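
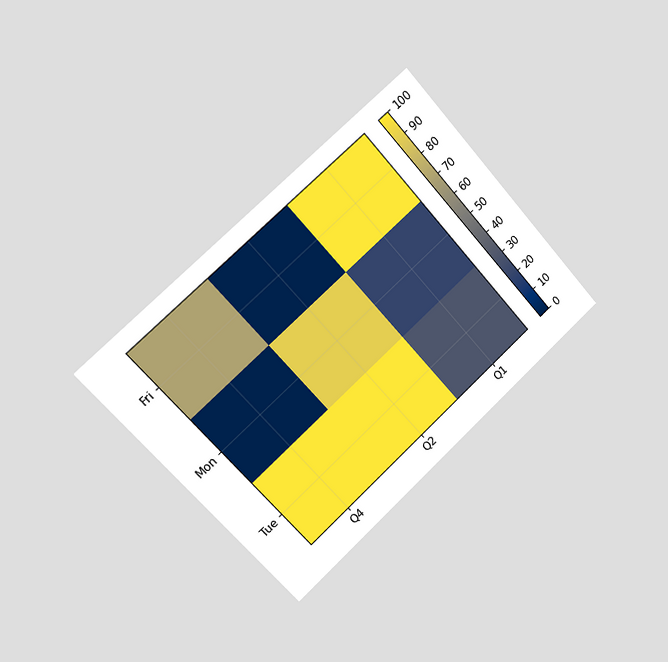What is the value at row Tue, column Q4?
100

The chart is tilted about 42° counter-clockwise and viewed slightly from the left. Matching cell (Tue, Q4) against the colorbar gives 100.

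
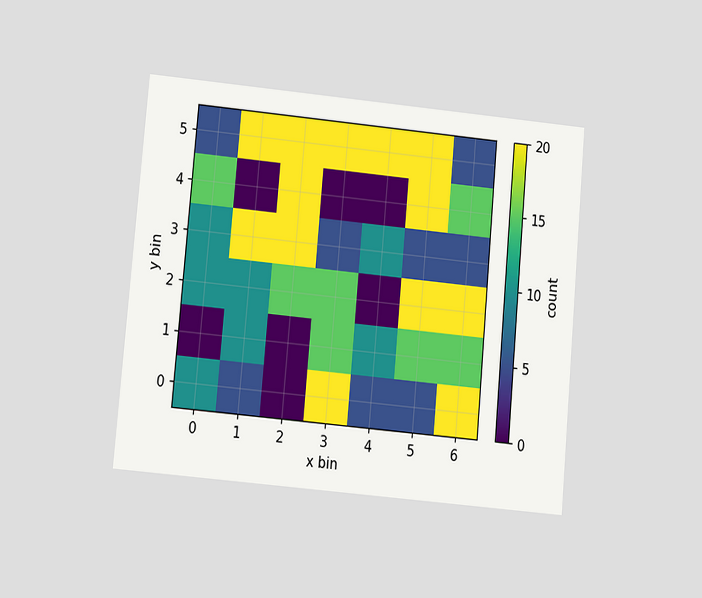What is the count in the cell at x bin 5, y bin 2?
20

The chart is tilted about 5° clockwise and viewed at a slight angle. Matching the cell (5, 2) against the colorbar gives 20.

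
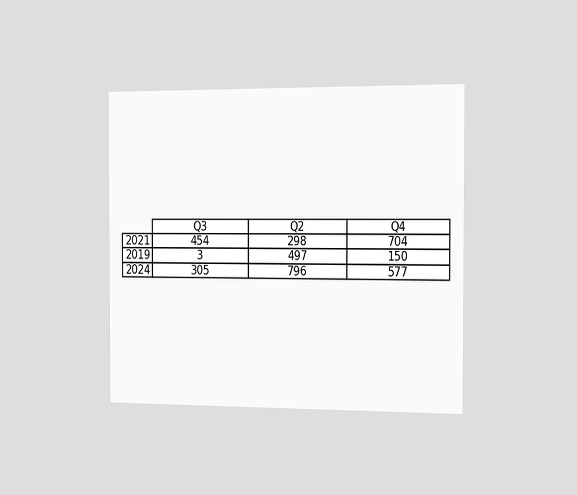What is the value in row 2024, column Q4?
577

The chart is viewed slightly from the right. The (2024, Q4) cell reads 577.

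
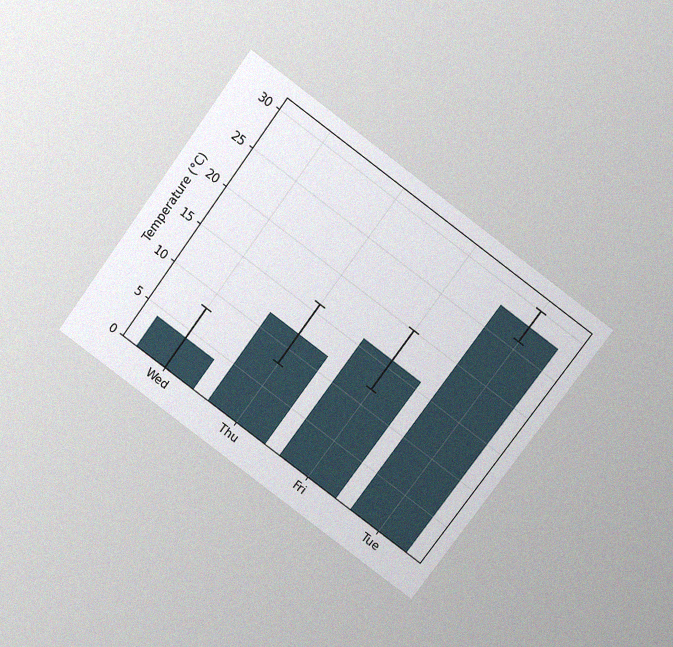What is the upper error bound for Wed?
8°C

The chart is tilted about 36° clockwise and viewed slightly from above, with some photo noise. The Wed bar's upper whisker reaches 8°C.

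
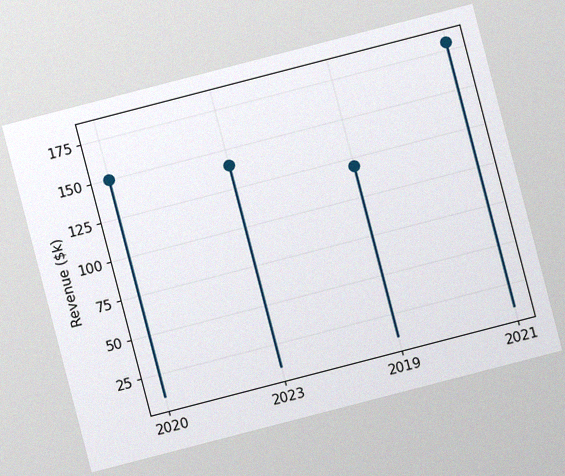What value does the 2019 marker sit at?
$120k

The chart is tilted about 15° counter-clockwise, with some photo noise. The 2019 marker sits at $120k.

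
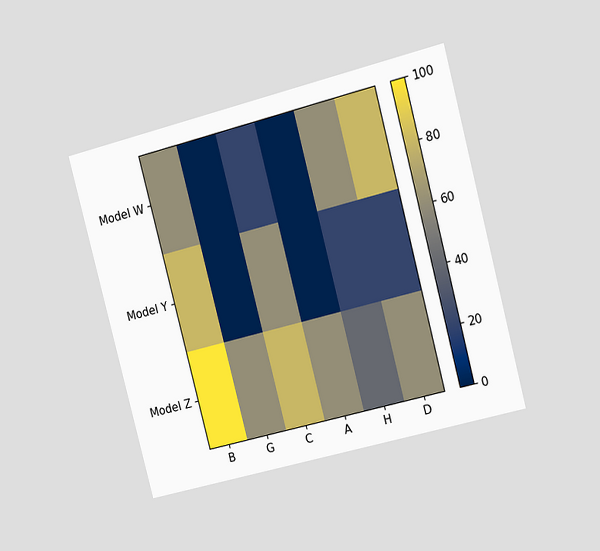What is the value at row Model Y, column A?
The chart is tilted about 15° counter-clockwise and viewed slightly from the right. Matching cell (Model Y, A) against the colorbar gives 0.

0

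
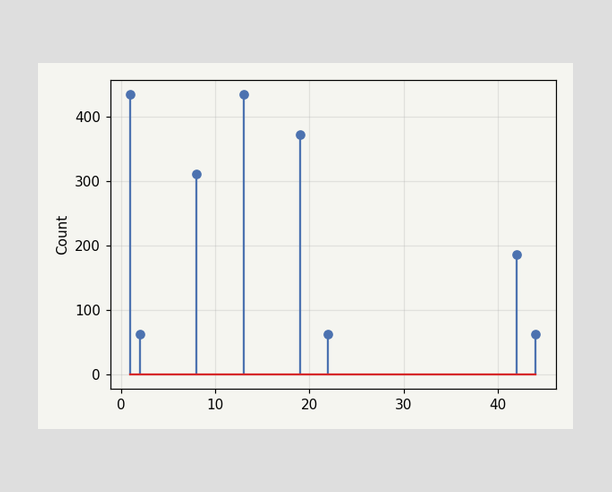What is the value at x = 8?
The stem at x=8 reaches 310.

310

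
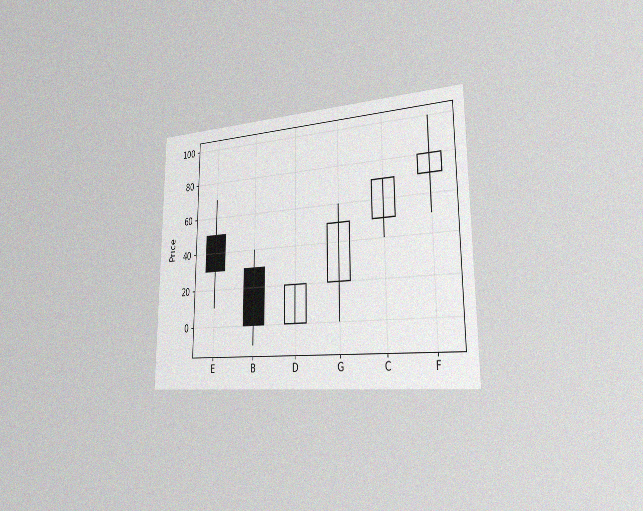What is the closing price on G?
The chart is viewed slightly from the right, with some photo noise. The G candle closes at 50.

50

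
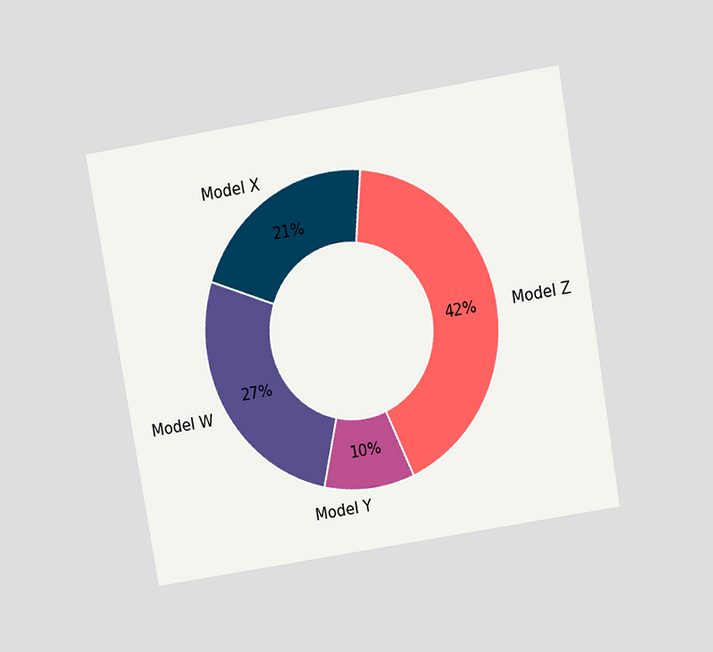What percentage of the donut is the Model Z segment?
The chart is tilted about 10° counter-clockwise and viewed slightly from above. The Model Z segment takes up 42% of the ring.

42%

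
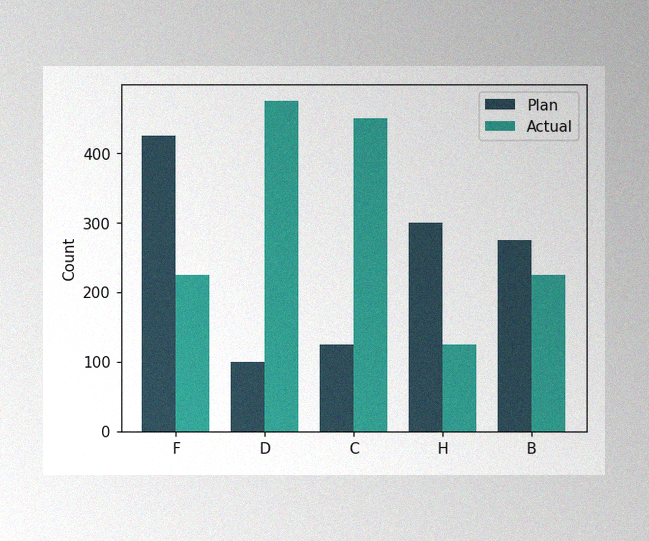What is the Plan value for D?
The image has some photo noise and uneven lighting. The Plan bar at D reaches 100 on the y-axis.

100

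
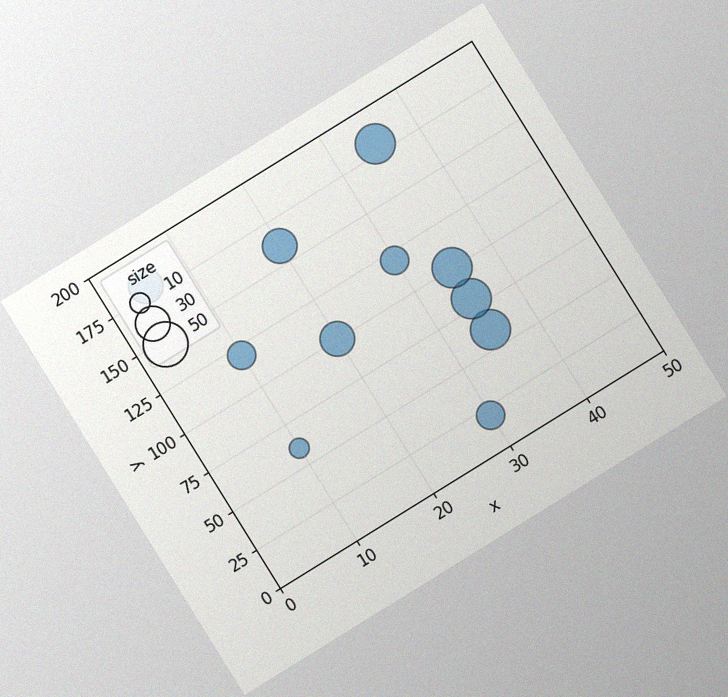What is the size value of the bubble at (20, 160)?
The chart is tilted about 32° counter-clockwise, with some photo noise. Matching the bubble at (20, 160) against the size legend gives 30.

30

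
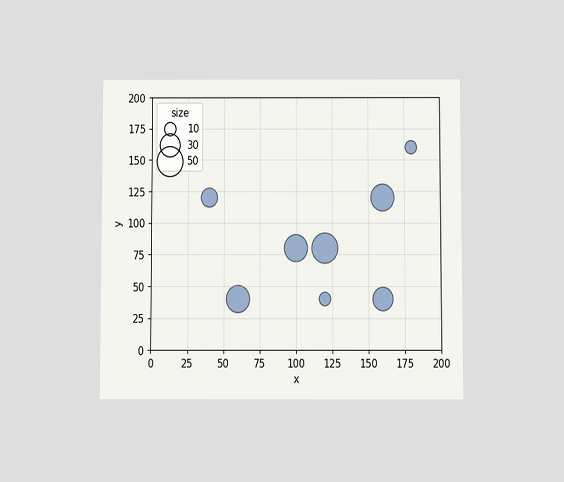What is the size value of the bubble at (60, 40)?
The chart is viewed slightly from below. Matching the bubble at (60, 40) against the size legend gives 40.

40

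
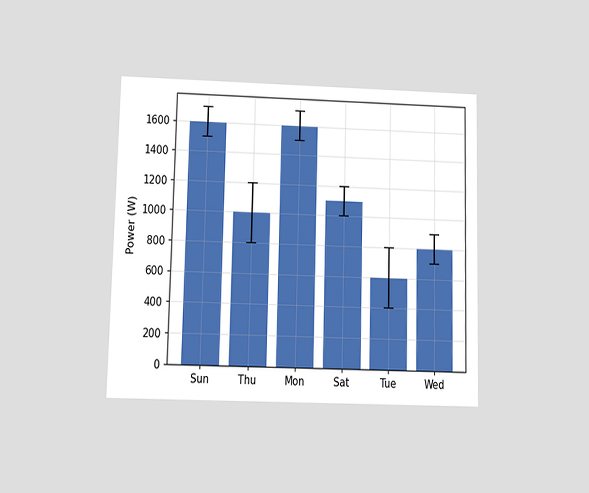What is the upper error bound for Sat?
1200W

The chart is viewed at a slight angle. The Sat bar's upper whisker reaches 1200W.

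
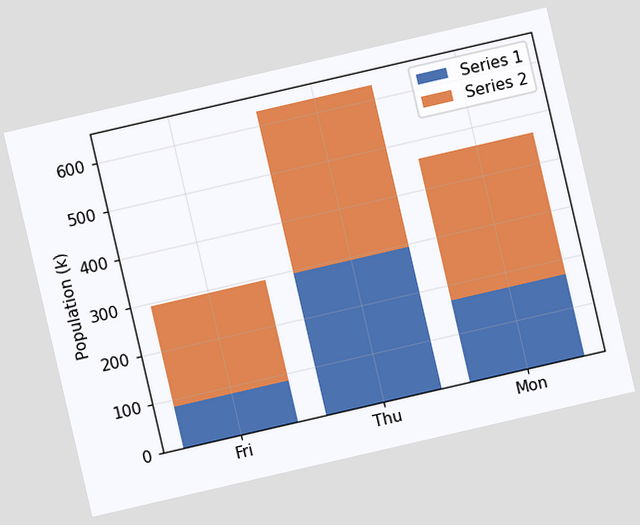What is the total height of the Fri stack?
The chart is tilted about 13° counter-clockwise. The Fri stack's top reaches 294k on the y-axis.

294k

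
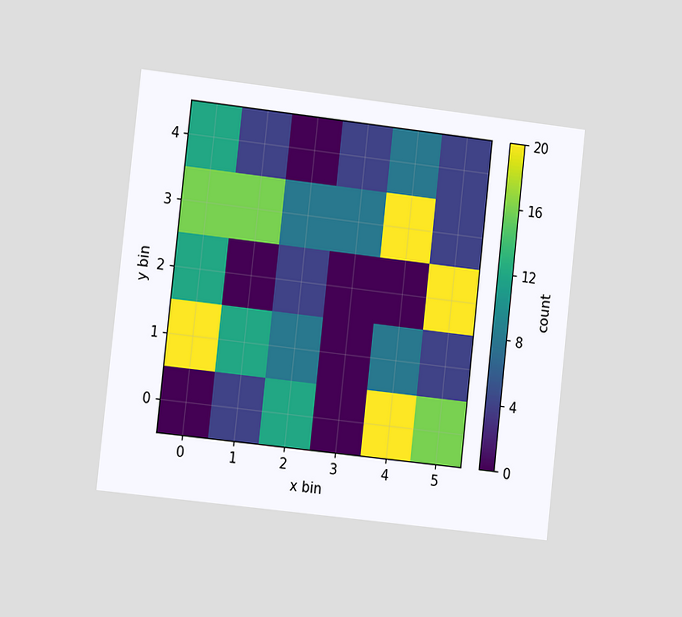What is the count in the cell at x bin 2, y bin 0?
The chart is tilted about 6° clockwise and viewed at a slight angle. Matching the cell (2, 0) against the colorbar gives 12.

12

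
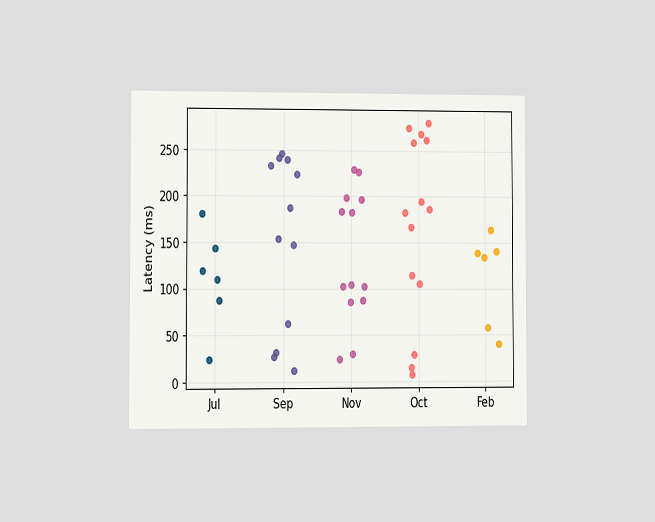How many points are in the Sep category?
The chart is viewed at a slight angle. Counting the markers in the Sep column gives 12.

12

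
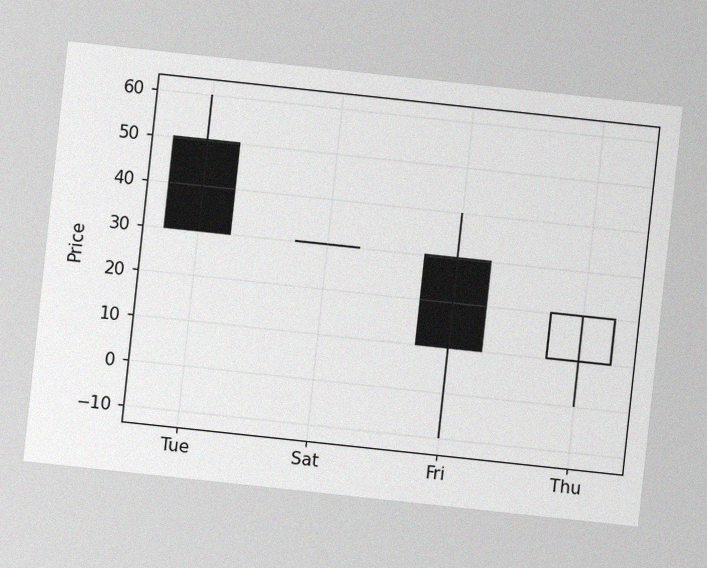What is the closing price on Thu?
The chart is tilted about 6° clockwise, with some photo noise. The Thu candle closes at 20.

20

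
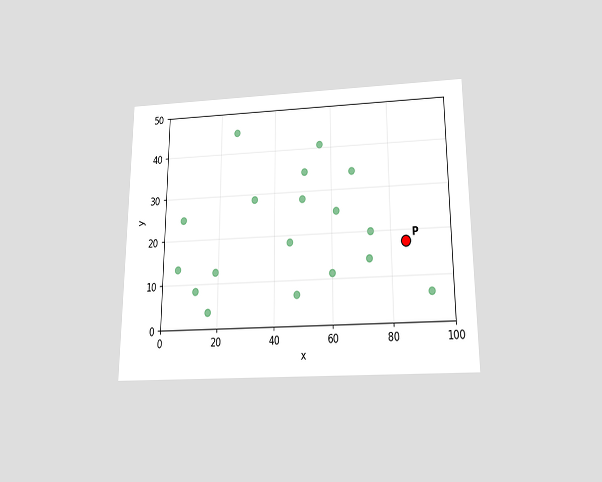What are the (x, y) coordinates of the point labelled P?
The chart is viewed slightly from below. Following the gridlines from P to each axis, P sits at (85, 17.5).

(85, 17.5)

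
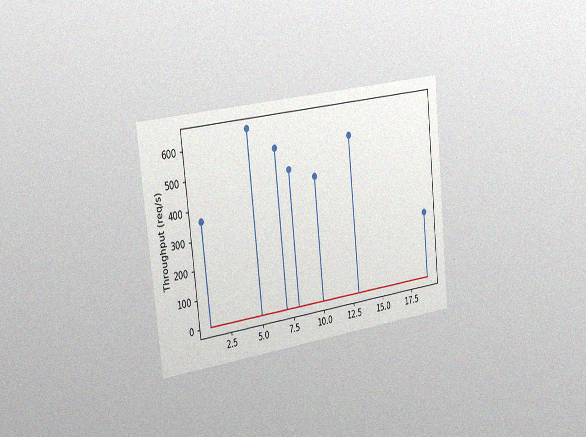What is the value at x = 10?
The chart is tilted about 6° counter-clockwise and viewed slightly from the left, with some photo noise. The stem at x=10 reaches 440req/s.

440req/s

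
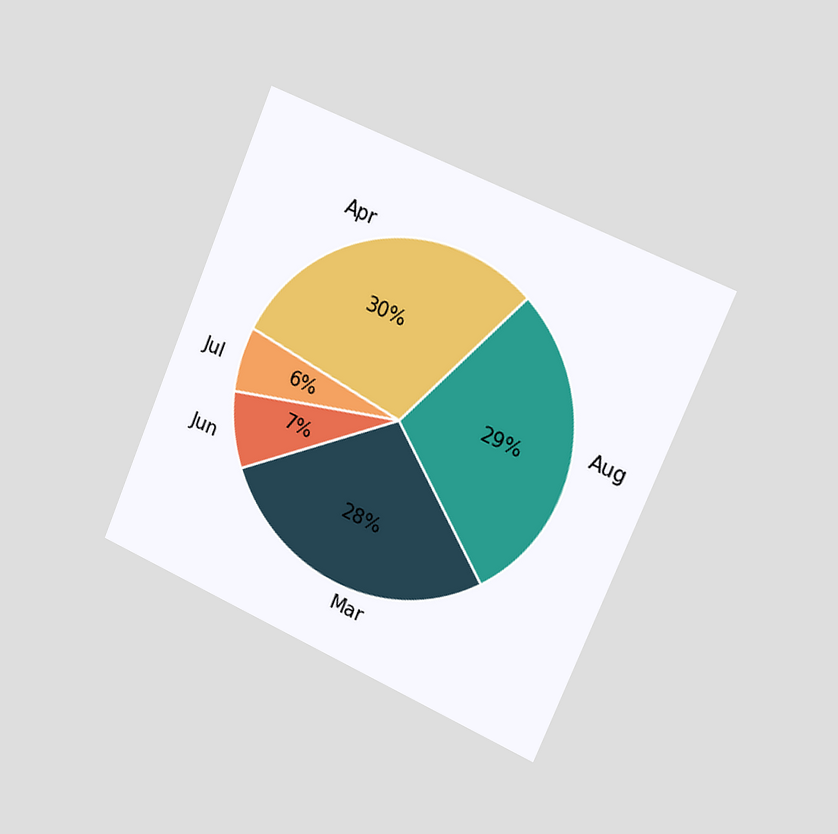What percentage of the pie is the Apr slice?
The chart is tilted about 23° clockwise and viewed slightly from the right. The Apr slice takes up 30% of the pie.

30%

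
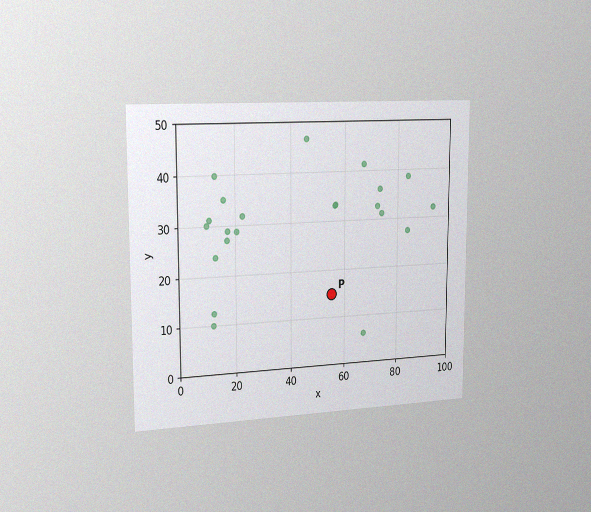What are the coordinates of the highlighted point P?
The chart is viewed slightly from the left, with some photo noise. Following the gridlines from P to each axis, P sits at (55, 15).

(55, 15)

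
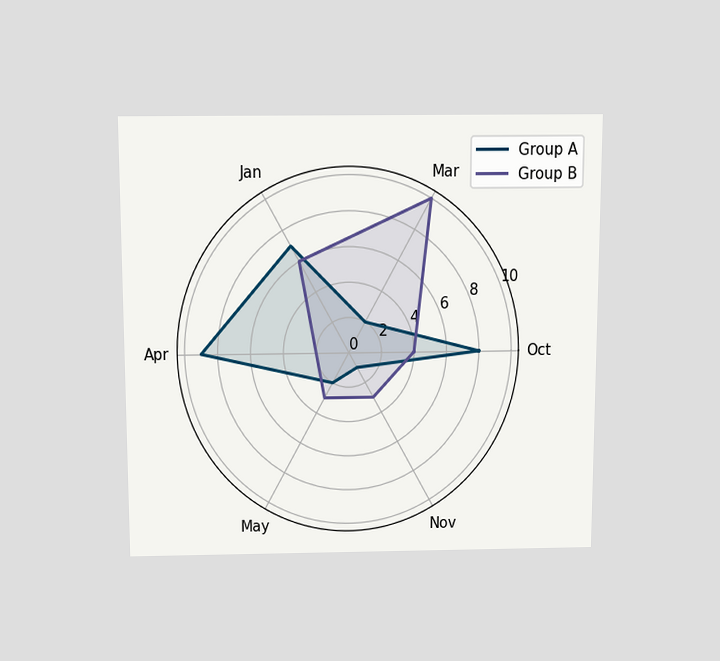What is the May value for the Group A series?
2

The chart is viewed slightly from above. On the May axis, Group A reaches 2.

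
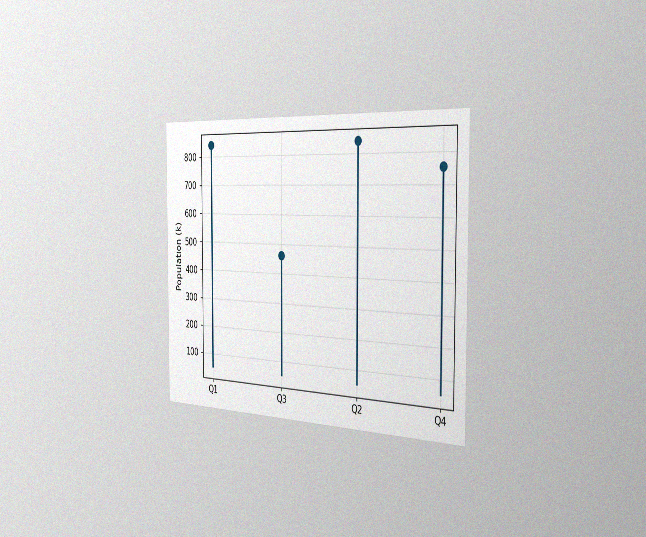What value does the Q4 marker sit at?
The chart is viewed slightly from the right, with some photo noise. The Q4 marker sits at 756k.

756k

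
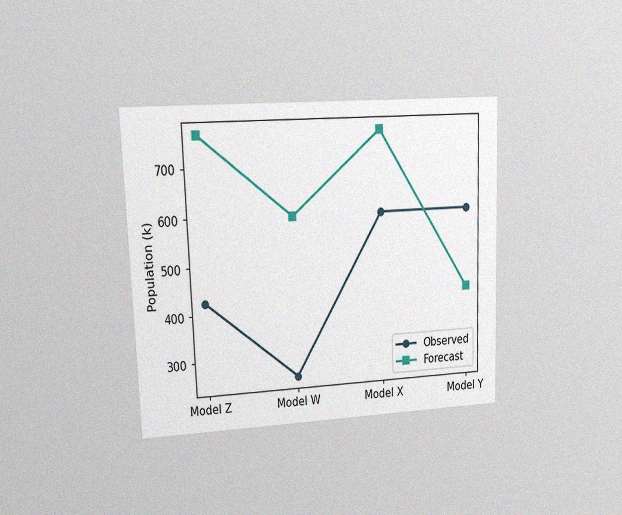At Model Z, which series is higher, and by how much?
Forecast, by 340k

The chart is tilted about 2° counter-clockwise and viewed at a slight angle, with some photo noise. At Model Z, Forecast sits above the other line by 340k.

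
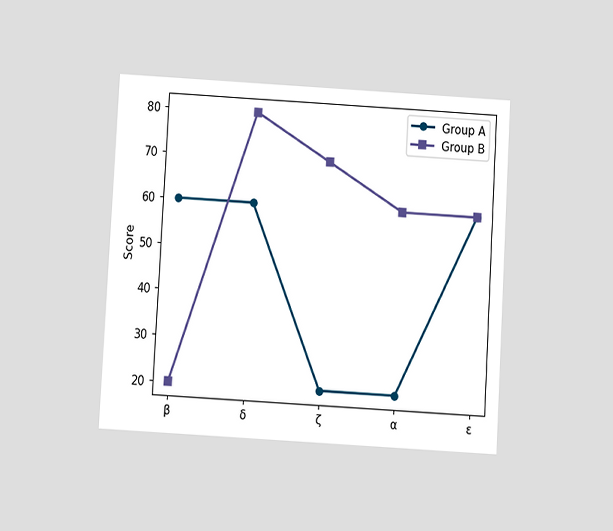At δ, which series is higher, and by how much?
Group B, by 20

The chart is tilted about 3° clockwise and viewed slightly from below. At δ, Group B sits above the other line by 20.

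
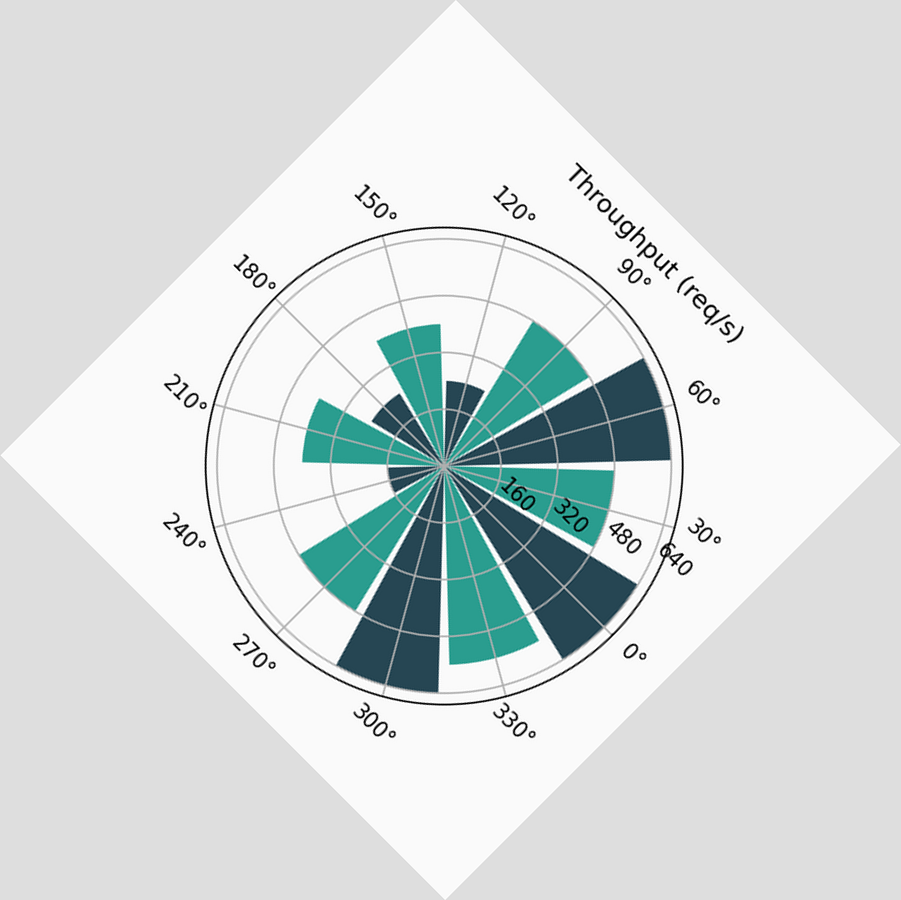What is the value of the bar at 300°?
The chart is tilted about 45° clockwise. The bar at 300° reaches 640req/s on the radial axis.

640req/s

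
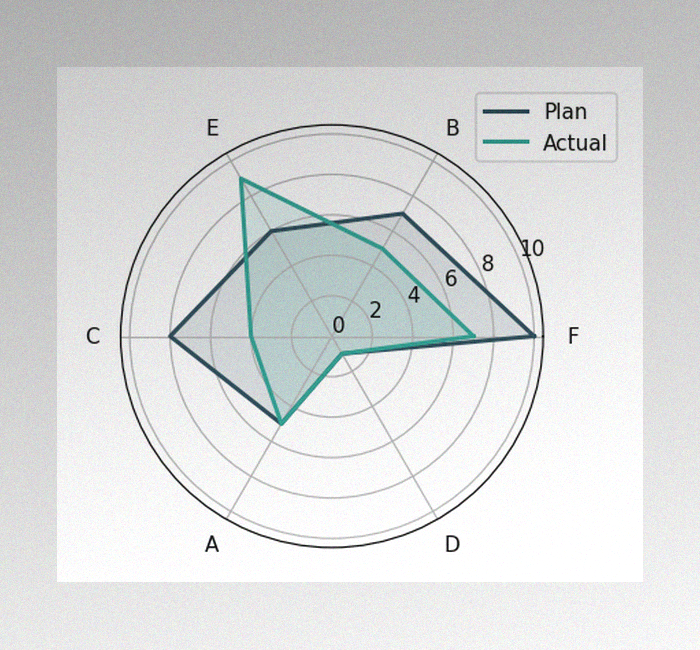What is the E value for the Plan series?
The image has some photo noise and uneven lighting. On the E axis, Plan reaches 6.

6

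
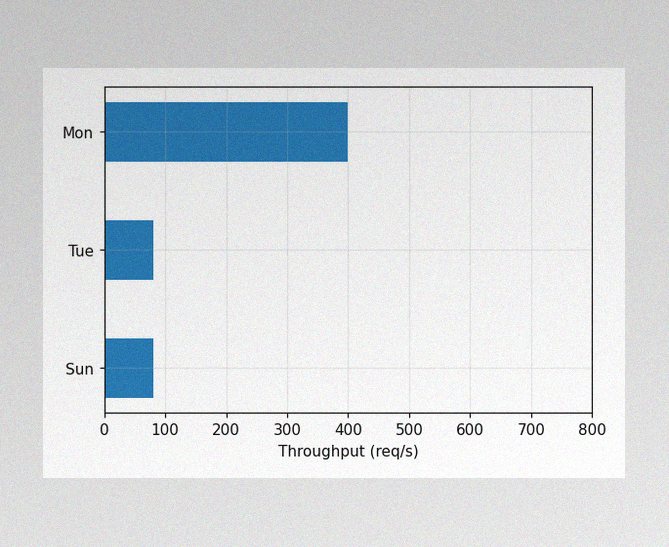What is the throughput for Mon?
400req/s

The image has some photo noise and uneven lighting. Reading along the chart's x-axis, the Mon bar reaches 400req/s.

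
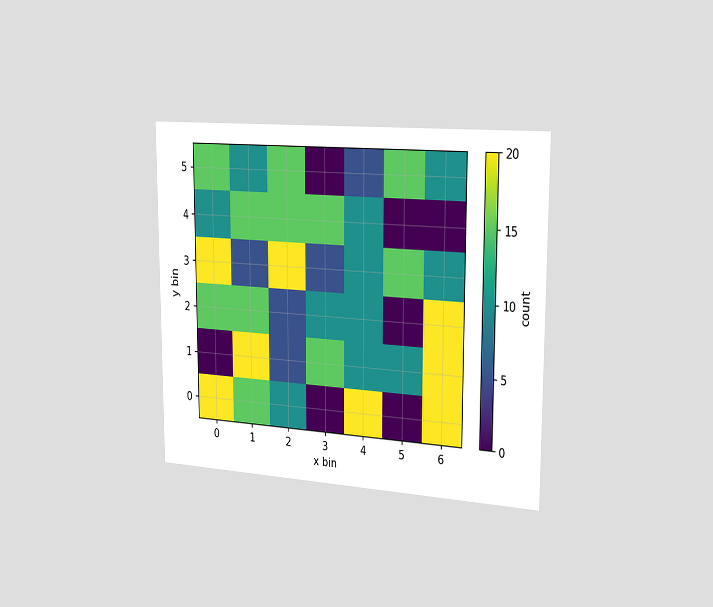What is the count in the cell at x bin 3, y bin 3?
5

The chart is viewed slightly from the right. Matching the cell (3, 3) against the colorbar gives 5.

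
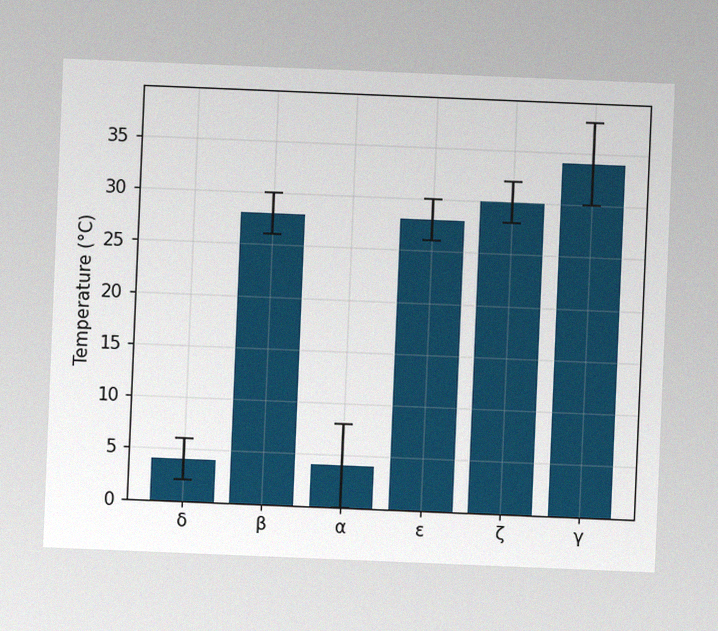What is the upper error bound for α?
8°C

The chart is tilted about 2° clockwise, with some photo noise. The α bar's upper whisker reaches 8°C.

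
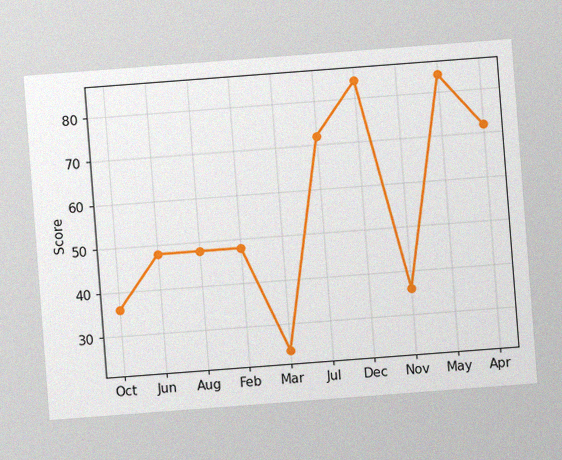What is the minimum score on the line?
24

The chart is tilted about 4° counter-clockwise, with some photo noise. The lowest point is at Mar, and reading across to the y-axis gives 24.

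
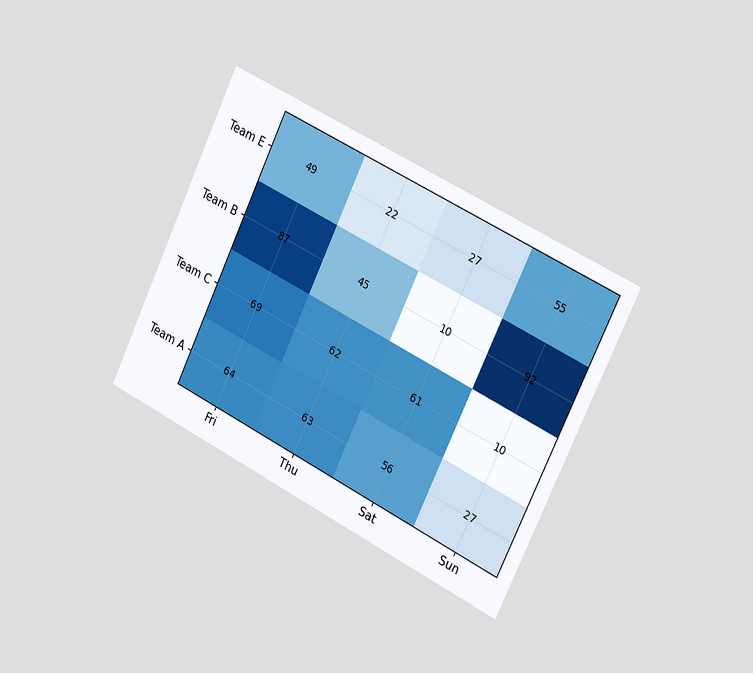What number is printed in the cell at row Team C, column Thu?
62

The chart is tilted about 26° clockwise and viewed slightly from the right. The (Team C, Thu) cell reads 62.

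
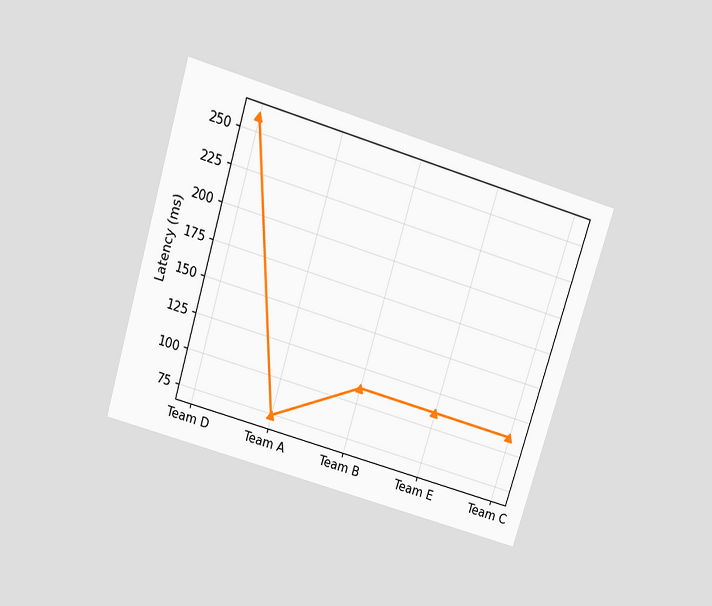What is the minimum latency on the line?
74ms

The chart is tilted about 17° clockwise and viewed slightly from above. The lowest point is at Team A, and reading across to the y-axis gives 74ms.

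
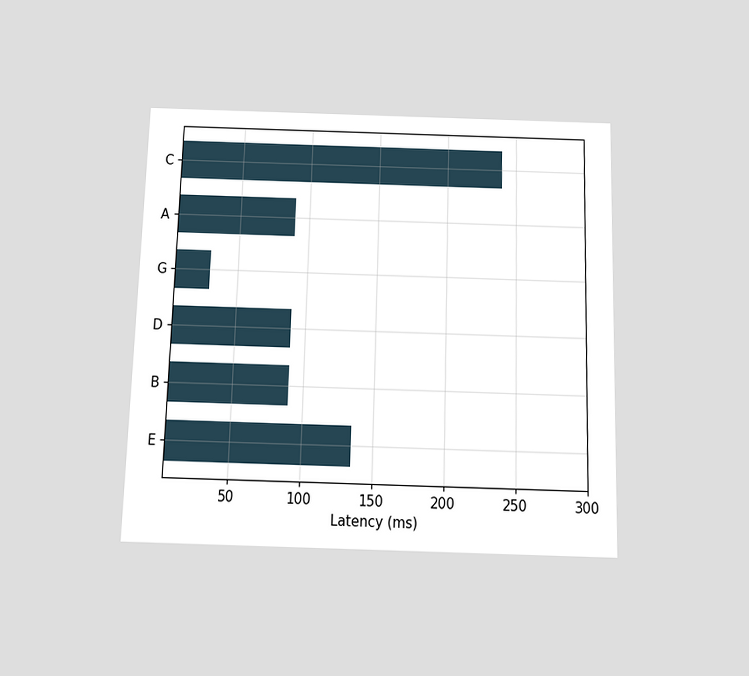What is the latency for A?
The chart is viewed slightly from below. Reading along the chart's x-axis, the A bar reaches 90ms.

90ms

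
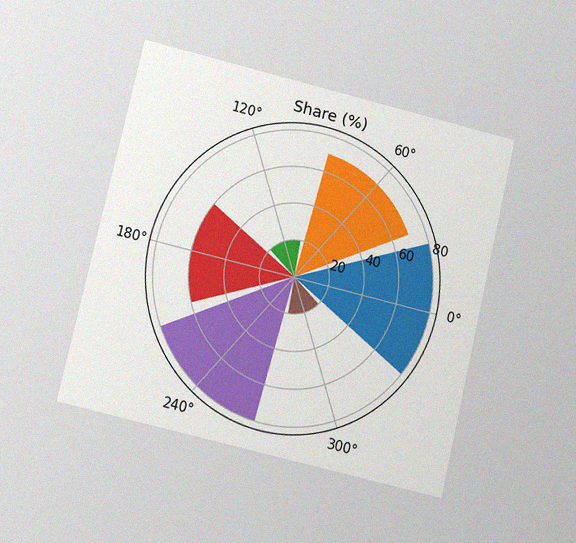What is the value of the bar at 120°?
The chart is tilted about 13° clockwise and viewed at a slight angle, with some photo noise. The bar at 120° reaches 20% on the radial axis.

20%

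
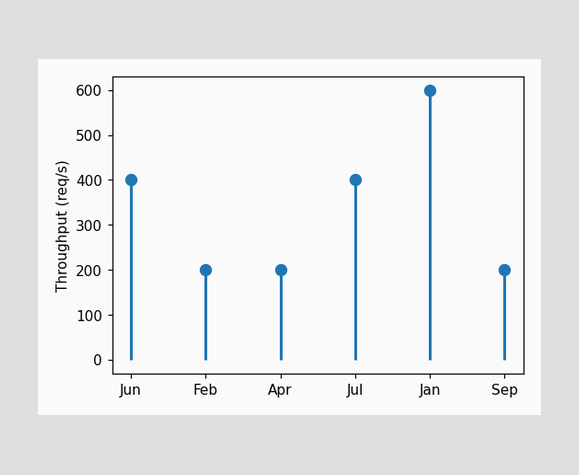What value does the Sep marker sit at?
200req/s

The Sep marker sits at 200req/s.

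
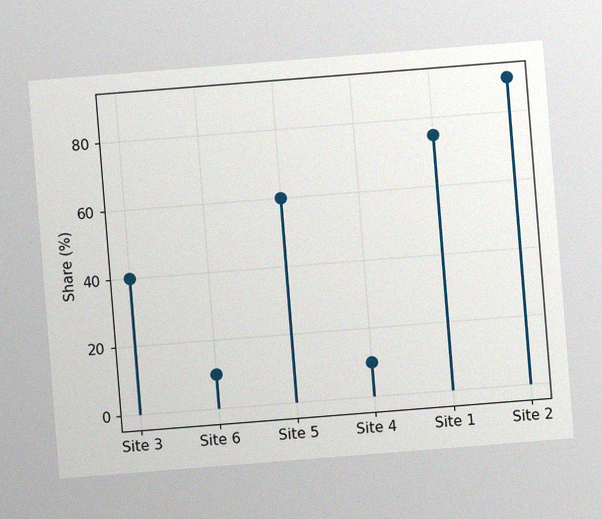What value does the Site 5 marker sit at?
The chart is tilted about 5° counter-clockwise, with some photo noise. The Site 5 marker sits at 60%.

60%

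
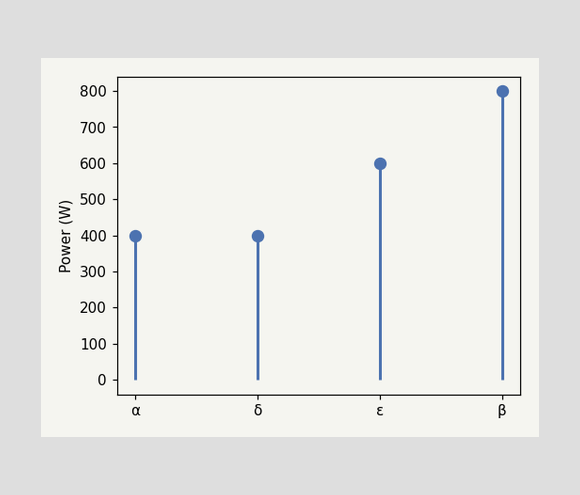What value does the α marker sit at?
The α marker sits at 400W.

400W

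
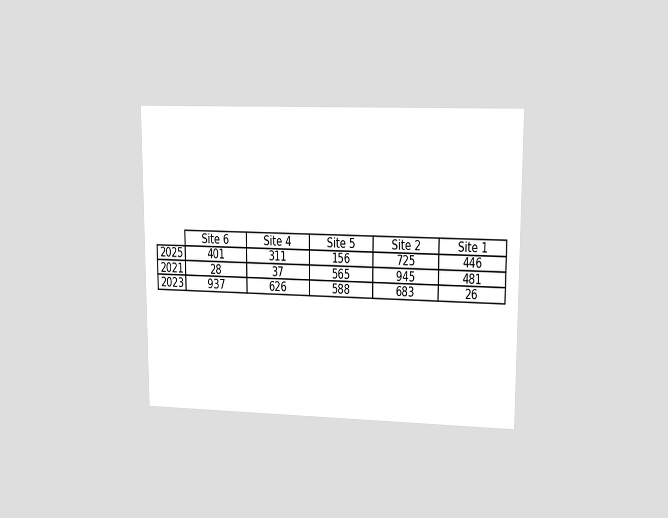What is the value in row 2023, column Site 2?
The chart is viewed at a slight angle. The (2023, Site 2) cell reads 683.

683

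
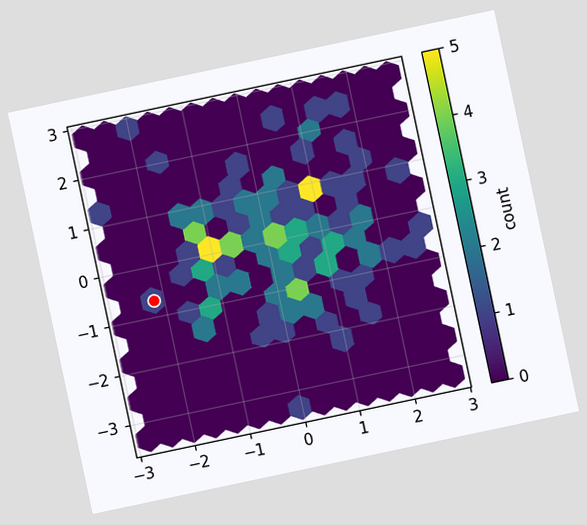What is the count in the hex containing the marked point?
The chart is tilted about 12° counter-clockwise. The marked hex reads 1 on the colorbar.

1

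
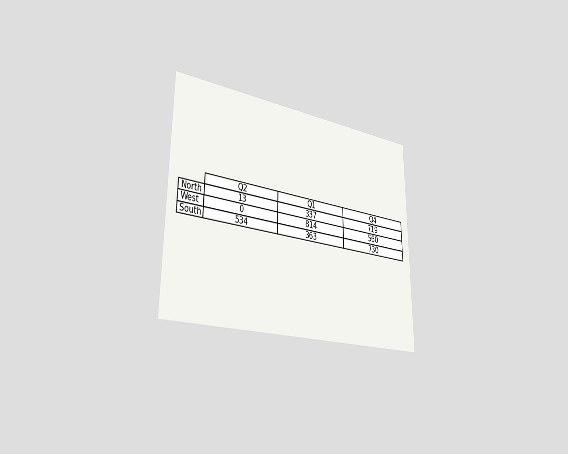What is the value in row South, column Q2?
The chart is viewed slightly from the left. The (South, Q2) cell reads 534.

534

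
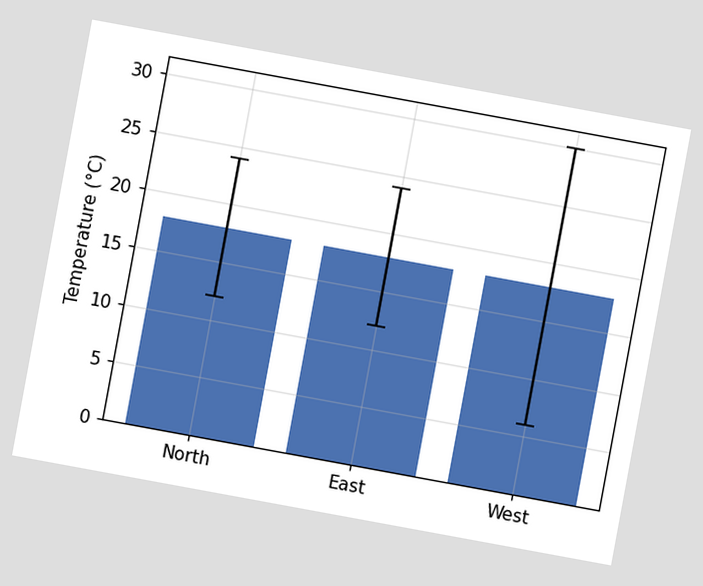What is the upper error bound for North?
24°C

The chart is tilted about 10° clockwise. The North bar's upper whisker reaches 24°C.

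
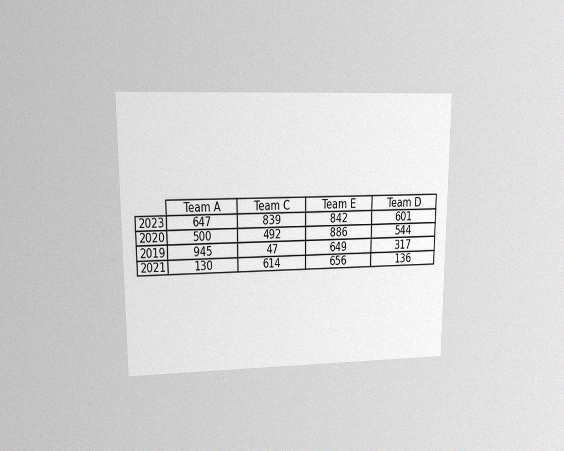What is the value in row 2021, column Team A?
The chart is viewed at a slight angle, with some photo noise. The (2021, Team A) cell reads 130.

130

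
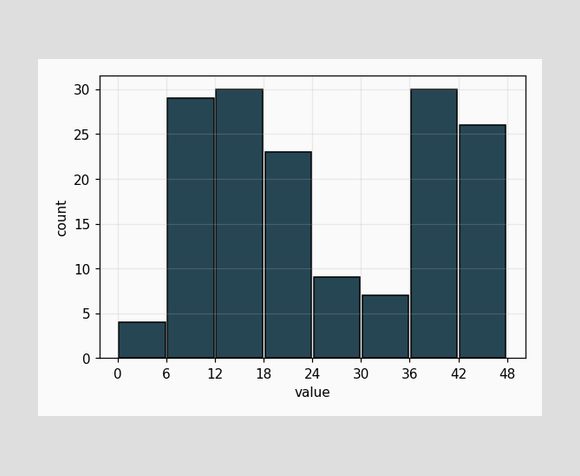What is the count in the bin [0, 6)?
The [0, 6) bin has height 4.

4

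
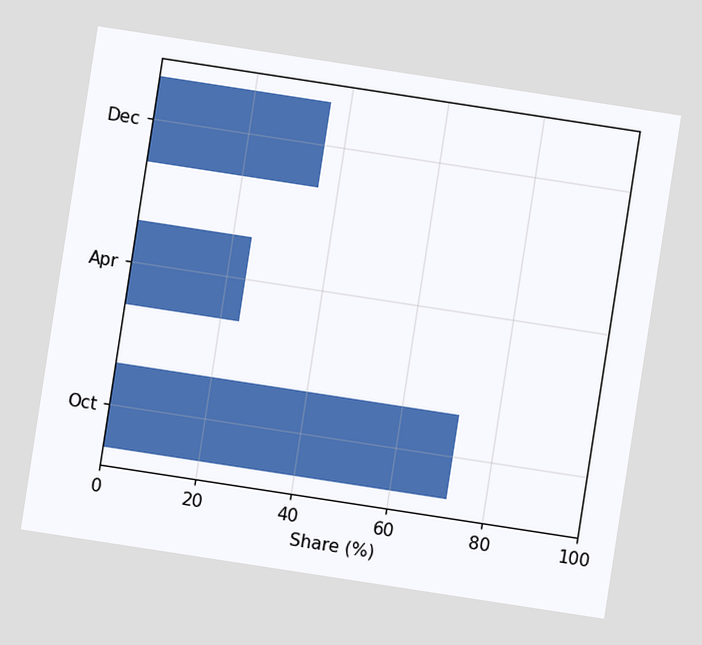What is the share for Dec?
36%

The chart is tilted about 9° clockwise. Reading along the chart's x-axis, the Dec bar reaches 36%.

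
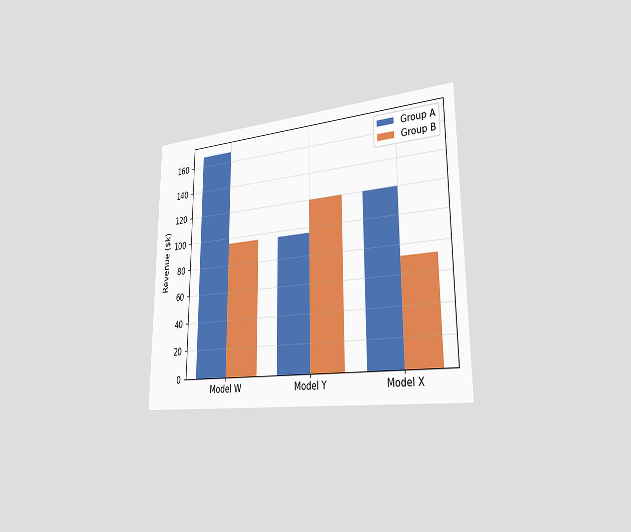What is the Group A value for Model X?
The chart is viewed slightly from the right. The Group A bar at Model X reaches $120k on the y-axis.

$120k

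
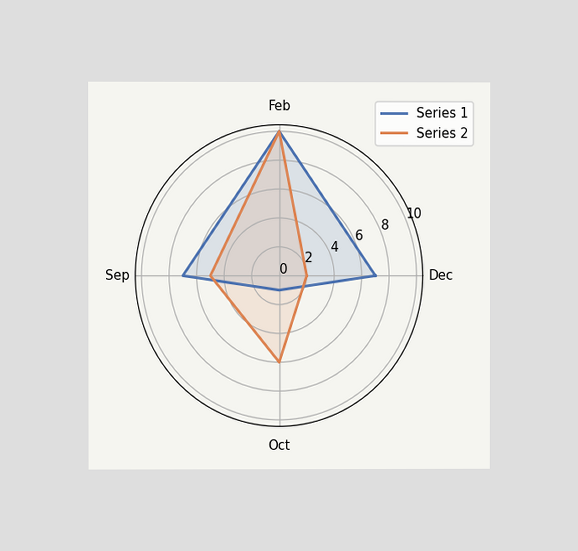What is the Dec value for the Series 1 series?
The chart is viewed at a slight angle. On the Dec axis, Series 1 reaches 7.

7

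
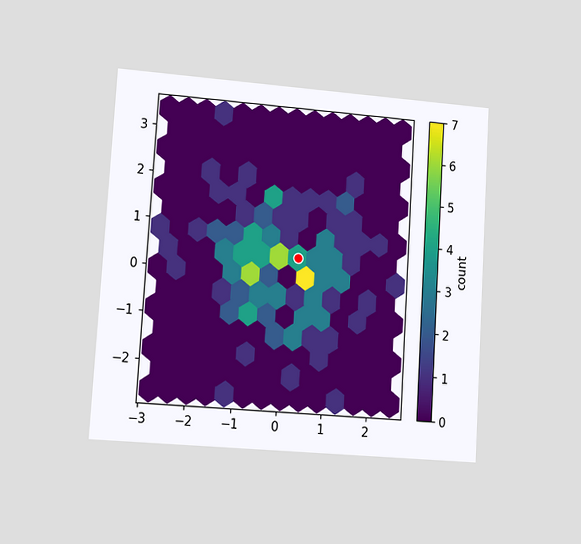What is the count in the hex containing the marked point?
The chart is tilted about 4° clockwise and viewed at a slight angle. The marked hex reads 4 on the colorbar.

4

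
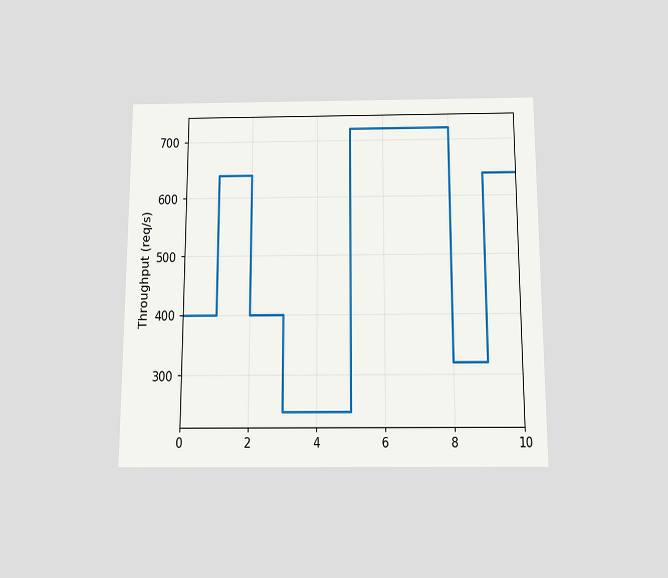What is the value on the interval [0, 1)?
The chart is viewed slightly from below. On [0, 1) the step sits at 400req/s.

400req/s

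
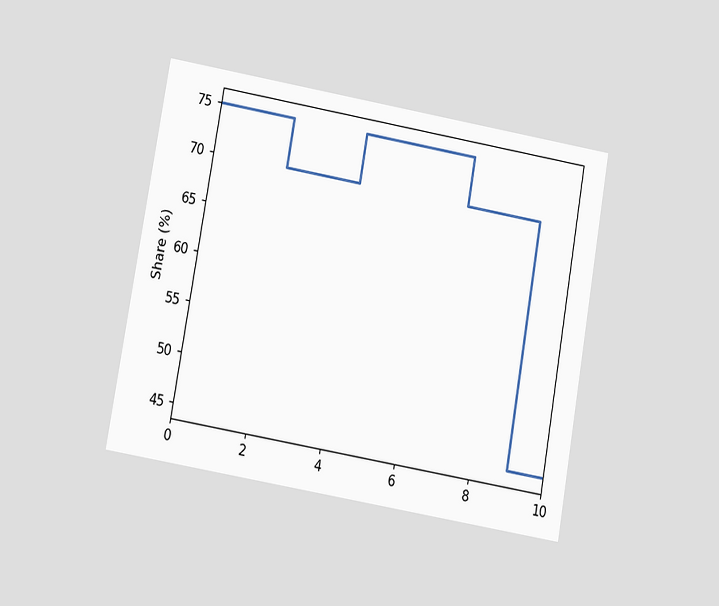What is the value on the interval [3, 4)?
The chart is tilted about 10° clockwise and viewed at a slight angle. On [3, 4) the step sits at 70%.

70%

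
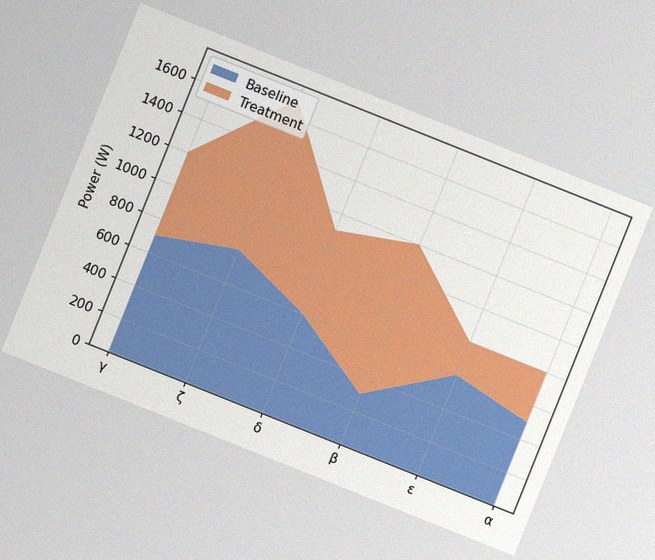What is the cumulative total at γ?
1200W

The chart is tilted about 22° clockwise, with some photo noise. The stacked total at γ reaches 1200W.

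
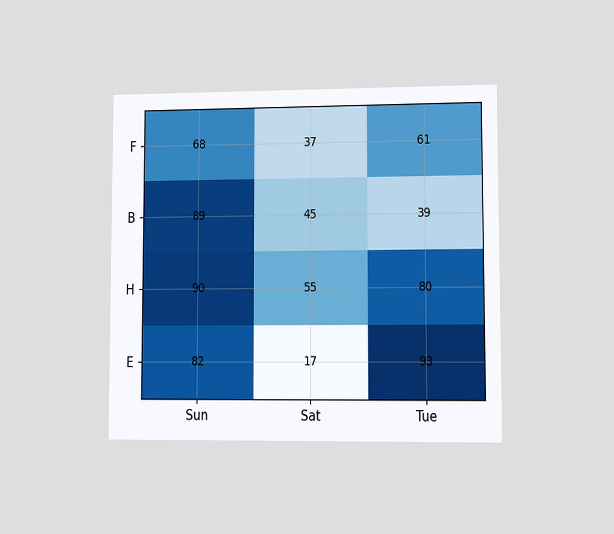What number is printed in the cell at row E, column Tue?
The chart is viewed at a slight angle. The (E, Tue) cell reads 93.

93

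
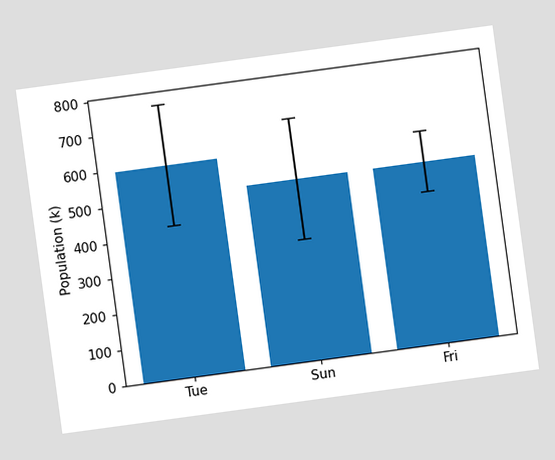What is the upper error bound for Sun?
680k

The chart is tilted about 8° counter-clockwise. The Sun bar's upper whisker reaches 680k.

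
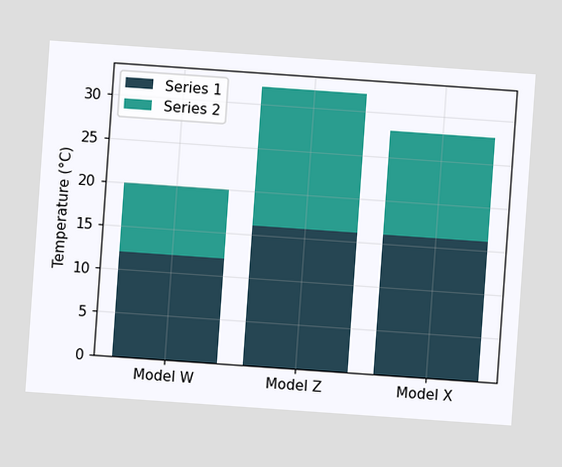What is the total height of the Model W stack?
The chart is tilted about 4° clockwise. The Model W stack's top reaches 20°C on the y-axis.

20°C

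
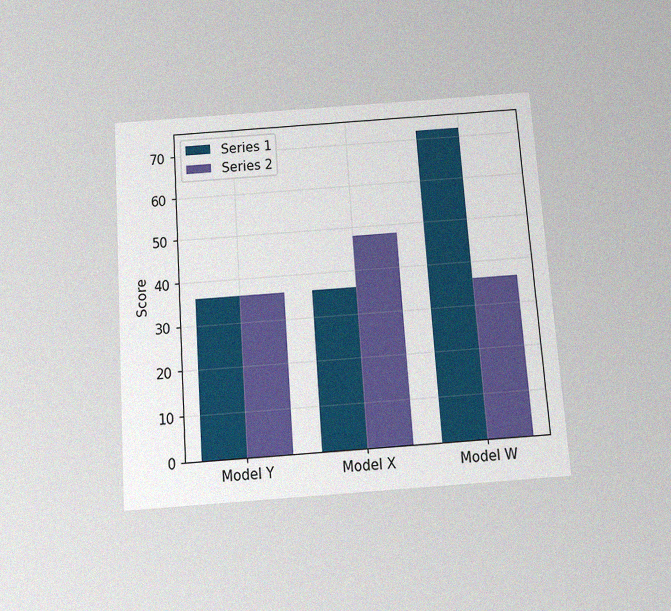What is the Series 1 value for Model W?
72

The chart is tilted about 4° counter-clockwise and viewed slightly from below, with some photo noise. The Series 1 bar at Model W reaches 72 on the y-axis.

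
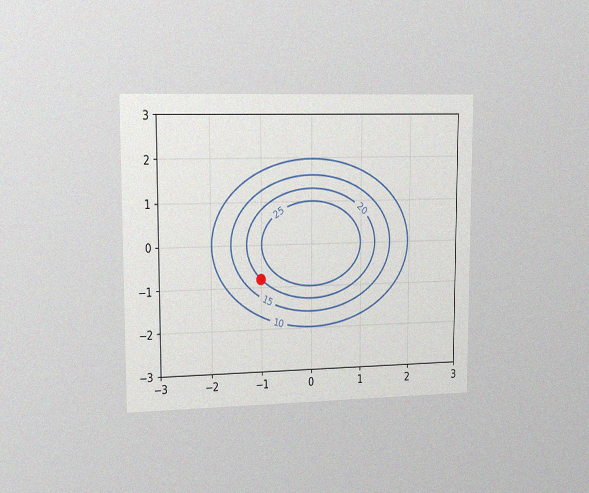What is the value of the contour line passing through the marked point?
20

The chart is viewed slightly from the left, with some photo noise. The marked point sits on the contour labelled 20.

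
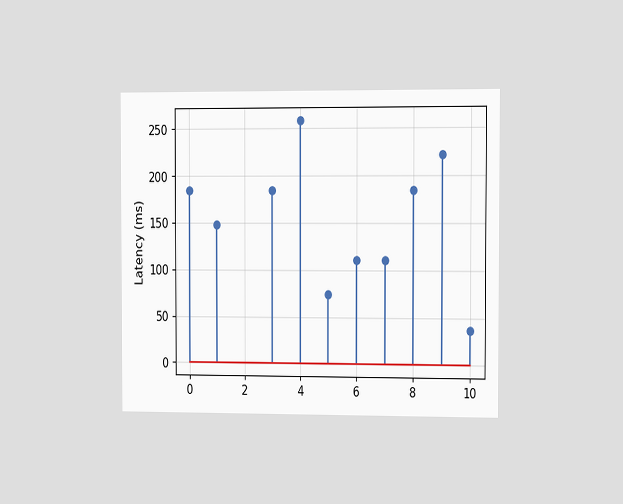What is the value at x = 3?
The chart is viewed slightly from the right. The stem at x=3 reaches 185ms.

185ms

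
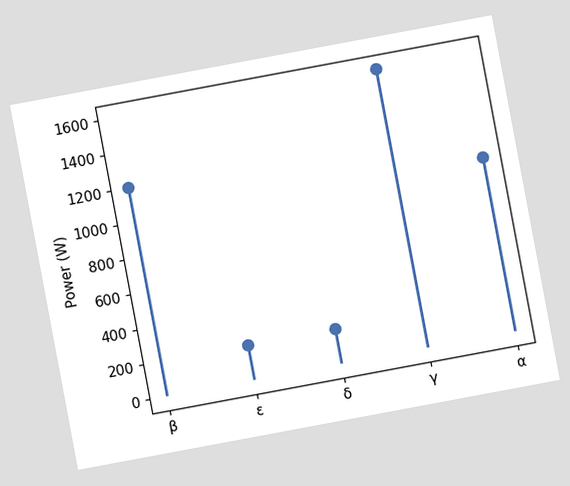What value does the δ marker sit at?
The chart is tilted about 11° counter-clockwise. The δ marker sits at 200W.

200W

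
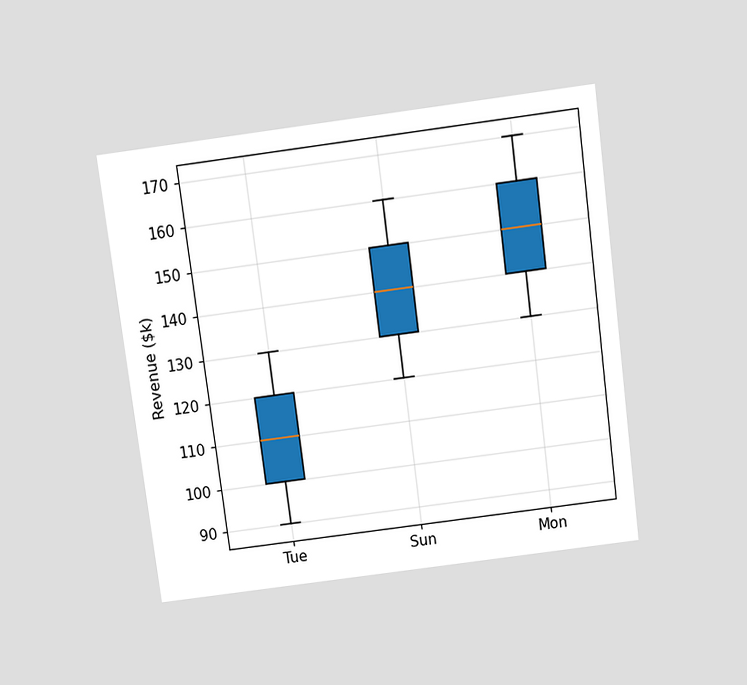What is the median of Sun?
The chart is tilted about 7° counter-clockwise and viewed slightly from above. The median line in the Sun box sits at $140k.

$140k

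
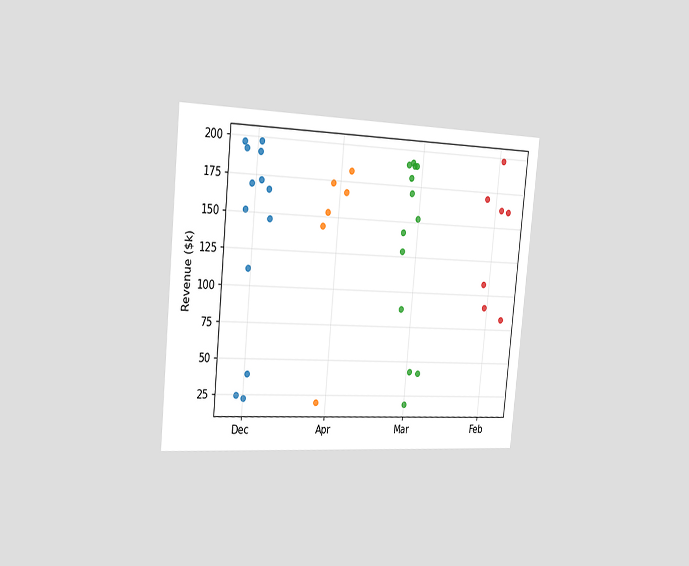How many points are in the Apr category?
The chart is tilted about 6° clockwise and viewed slightly from the left. Counting the markers in the Apr column gives 6.

6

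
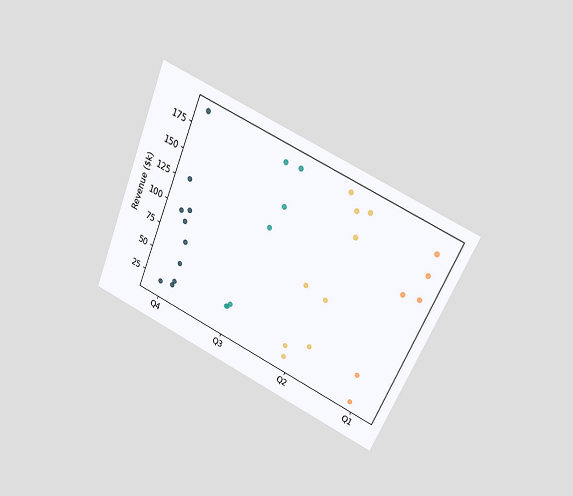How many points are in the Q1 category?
The chart is tilted about 24° clockwise and viewed at a slight angle. Counting the markers in the Q1 column gives 6.

6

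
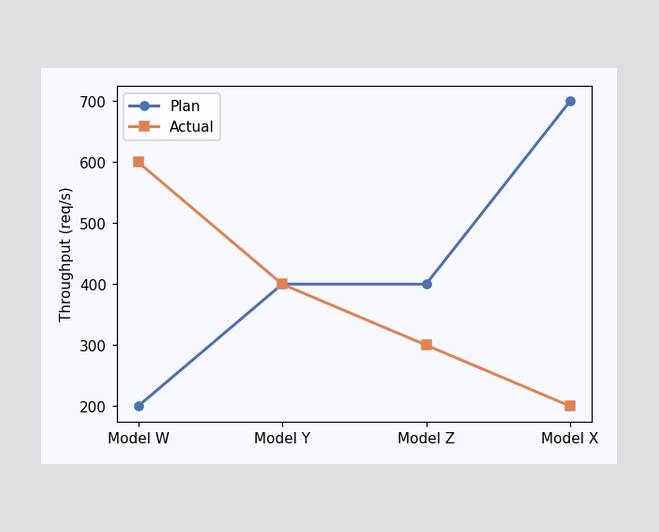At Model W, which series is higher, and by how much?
Actual, by 400req/s

At Model W, Actual sits above the other line by 400req/s.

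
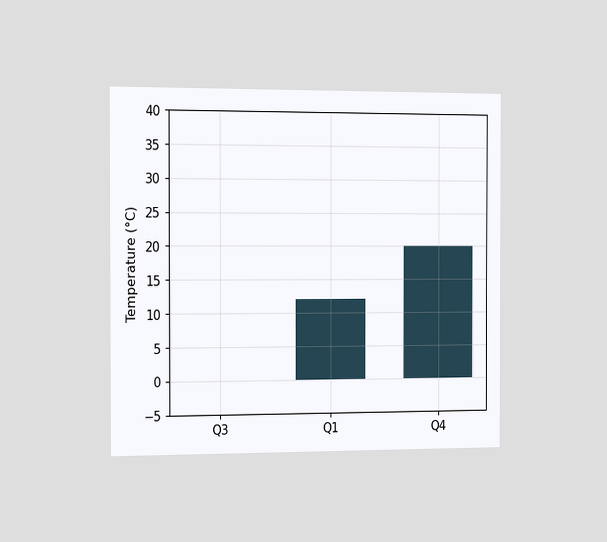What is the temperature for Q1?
The chart is viewed slightly from the left. Reading along the chart's y-axis, the Q1 bar reaches 12°C.

12°C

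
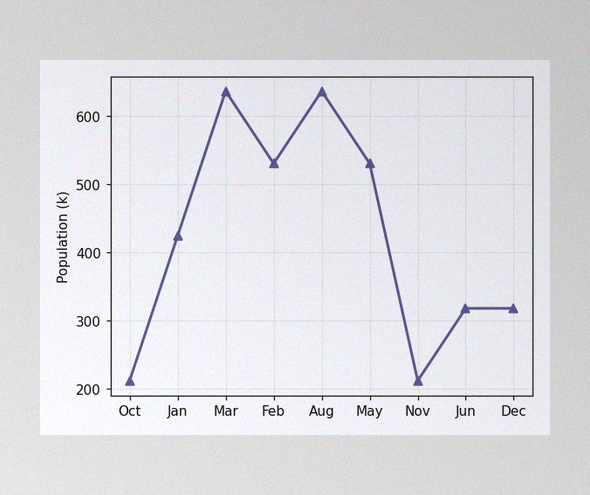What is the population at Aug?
636k

The image has some photo noise and uneven lighting. At Aug, the line is at 636k.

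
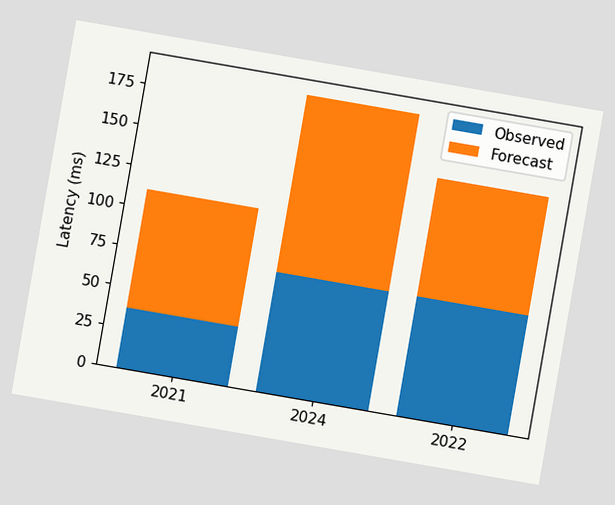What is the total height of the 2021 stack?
The chart is tilted about 10° clockwise. The 2021 stack's top reaches 111ms on the y-axis.

111ms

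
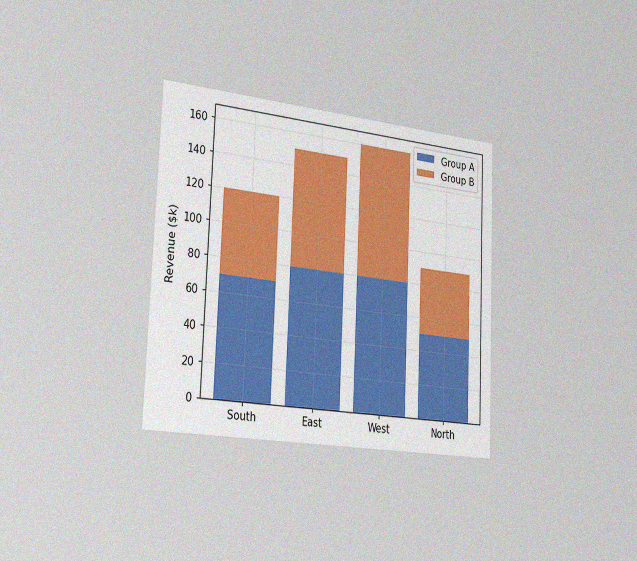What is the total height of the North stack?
$90k

The chart is tilted about 2° clockwise and viewed slightly from the left, with some photo noise. The North stack's top reaches $90k on the y-axis.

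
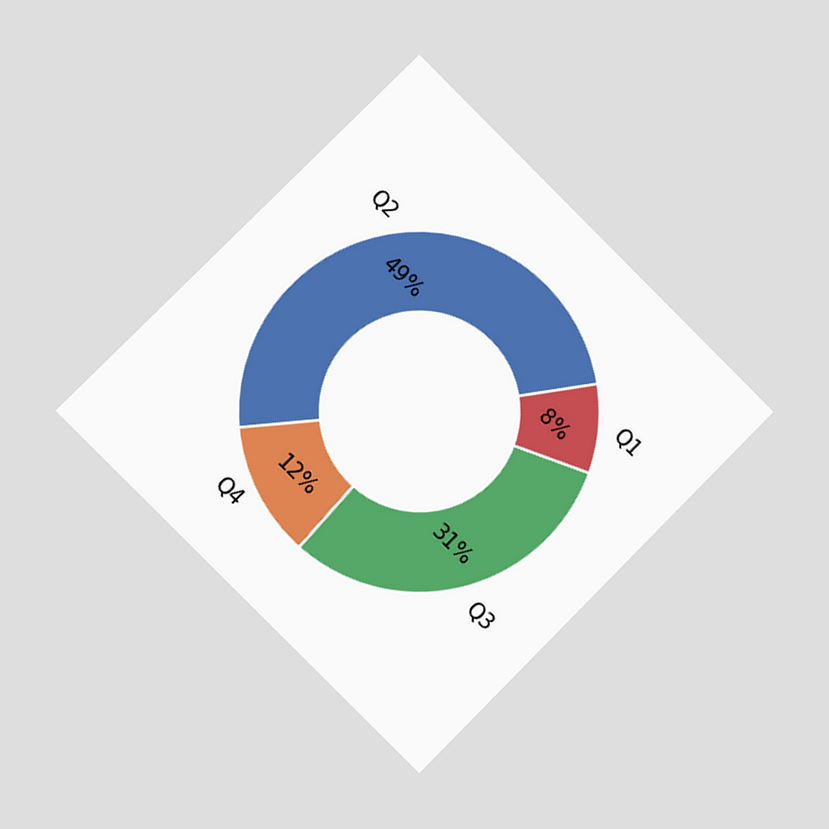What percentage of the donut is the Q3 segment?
The chart is tilted about 45° clockwise and viewed at a slight angle. The Q3 segment takes up 31% of the ring.

31%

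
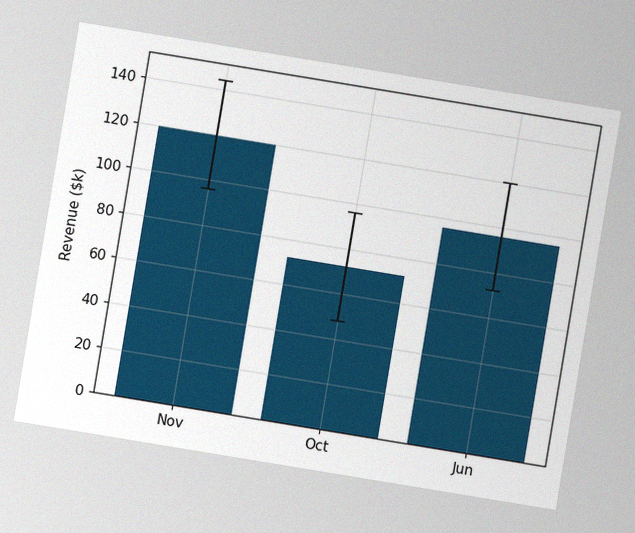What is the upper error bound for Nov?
$144k

The chart is tilted about 9° clockwise, with some photo noise. The Nov bar's upper whisker reaches $144k.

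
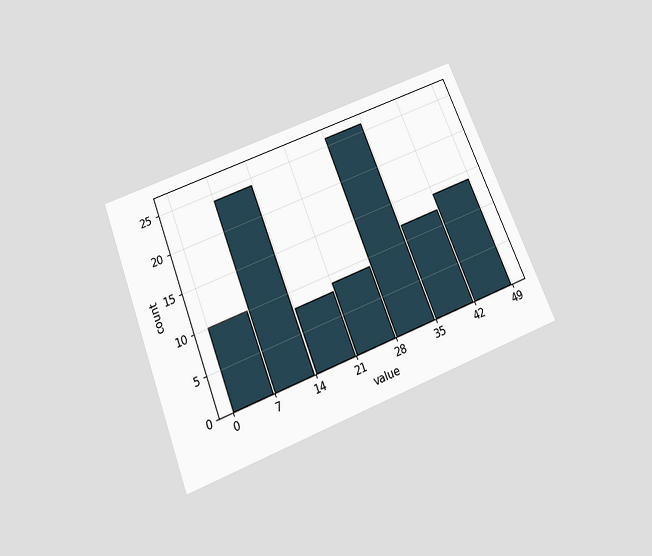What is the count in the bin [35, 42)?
12

The chart is tilted about 22° counter-clockwise and viewed slightly from below. The [35, 42) bin has height 12.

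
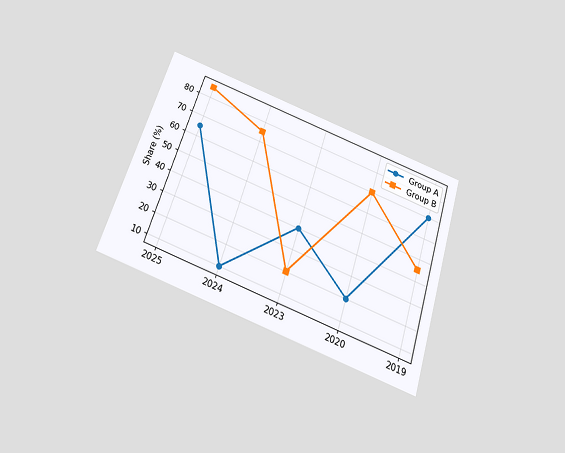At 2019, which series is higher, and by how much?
Group A, by 25%

The chart is tilted about 18° clockwise and viewed slightly from below. At 2019, Group A sits above the other line by 25%.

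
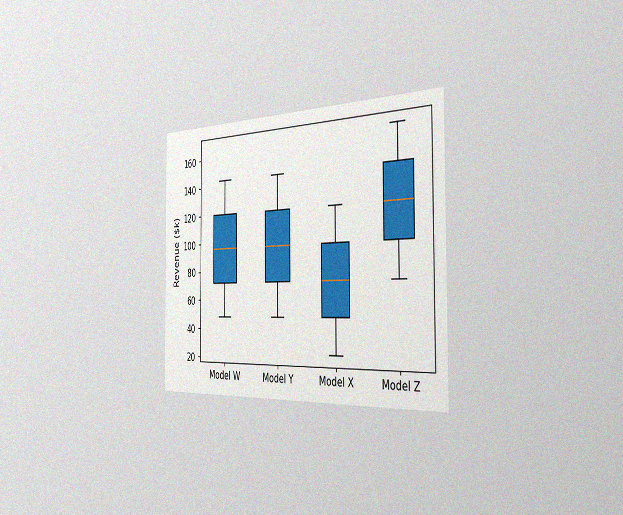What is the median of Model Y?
The chart is viewed slightly from the right, with some photo noise. The median line in the Model Y box sits at $96k.

$96k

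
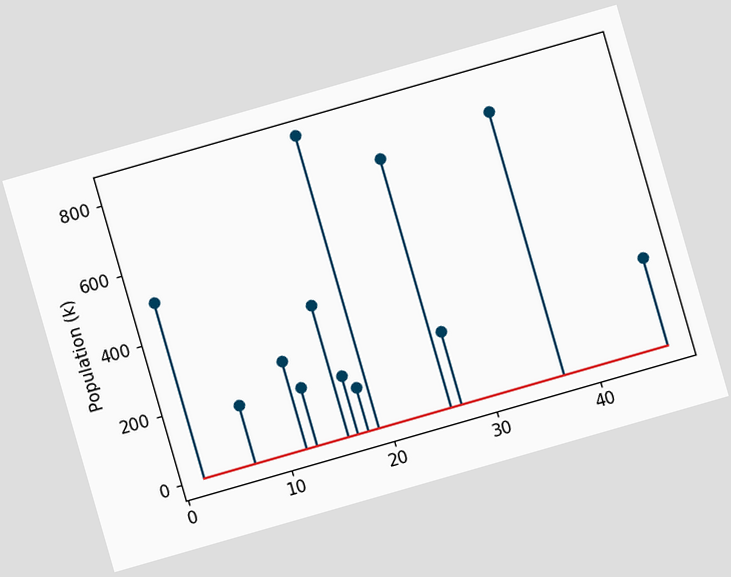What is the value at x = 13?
The chart is tilted about 16° counter-clockwise. The stem at x=13 reaches 168k.

168k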